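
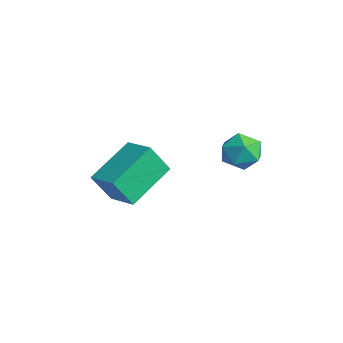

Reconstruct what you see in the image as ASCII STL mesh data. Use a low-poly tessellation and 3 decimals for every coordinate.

solid 
facet normal -0.123 0.987 0.106
outer loop
vertex 3.652 3.051 -1.226
vertex 3.027 2.92 -0.729
vertex 3.777 2.981 -0.43
endloop
endfacet
facet normal 0.563 0.827 -0.016
outer loop
vertex 3.652 3.051 -1.226
vertex 3.777 2.981 -0.43
vertex 4.284 2.626 -0.952
endloop
endfacet
facet normal 0.600 0.481 -0.639
outer loop
vertex 3.652 3.051 -1.226
vertex 4.284 2.626 -0.952
vertex 3.847 2.346 -1.574
endloop
endfacet
facet normal -0.060 0.428 -0.902
outer loop
vertex 3.652 3.051 -1.226
vertex 3.847 2.346 -1.574
vertex 3.07 2.528 -1.436
endloop
endfacet
facet normal -0.506 0.741 -0.442
outer loop
vertex 3.652 3.051 -1.226
vertex 3.07 2.528 -1.436
vertex 3.027 2.92 -0.729
endloop
endfacet
facet normal 0.779 0.381 0.498
outer loop
vertex 4.284 2.626 -0.952
vertex 3.777 2.981 -0.43
vertex 4.05 2.232 -0.284
endloop
endfacet
facet normal -0.329 0.640 0.694
outer loop
vertex 3.777 2.981 -0.43
vertex 3.027 2.92 -0.729
vertex 3.273 2.414 -0.146
endloop
endfacet
facet normal -0.952 0.241 -0.191
outer loop
vertex 3.027 2.92 -0.729
vertex 3.07 2.528 -1.436
vertex 2.836 2.134 -0.768
endloop
endfacet
facet normal -0.229 -0.266 -0.937
outer loop
vertex 3.07 2.528 -1.436
vertex 3.847 2.346 -1.574
vertex 3.343 1.779 -1.29
endloop
endfacet
facet normal 0.841 -0.179 -0.510
outer loop
vertex 3.847 2.346 -1.574
vertex 4.284 2.626 -0.952
vertex 4.093 1.84 -0.991
endloop
endfacet
facet normal 0.060 -0.428 0.902
outer loop
vertex 3.468 1.709 -0.494
vertex 4.05 2.232 -0.284
vertex 3.273 2.414 -0.146
endloop
endfacet
facet normal -0.600 -0.481 0.639
outer loop
vertex 3.468 1.709 -0.494
vertex 3.273 2.414 -0.146
vertex 2.836 2.134 -0.768
endloop
endfacet
facet normal -0.563 -0.827 0.016
outer loop
vertex 3.468 1.709 -0.494
vertex 2.836 2.134 -0.768
vertex 3.343 1.779 -1.29
endloop
endfacet
facet normal 0.123 -0.987 -0.106
outer loop
vertex 3.468 1.709 -0.494
vertex 3.343 1.779 -1.29
vertex 4.093 1.84 -0.991
endloop
endfacet
facet normal 0.506 -0.741 0.442
outer loop
vertex 3.468 1.709 -0.494
vertex 4.093 1.84 -0.991
vertex 4.05 2.232 -0.284
endloop
endfacet
facet normal 0.229 0.266 0.937
outer loop
vertex 3.273 2.414 -0.146
vertex 4.05 2.232 -0.284
vertex 3.777 2.981 -0.43
endloop
endfacet
facet normal -0.841 0.179 0.510
outer loop
vertex 2.836 2.134 -0.768
vertex 3.273 2.414 -0.146
vertex 3.027 2.92 -0.729
endloop
endfacet
facet normal -0.779 -0.381 -0.498
outer loop
vertex 3.343 1.779 -1.29
vertex 2.836 2.134 -0.768
vertex 3.07 2.528 -1.436
endloop
endfacet
facet normal 0.329 -0.640 -0.694
outer loop
vertex 4.093 1.84 -0.991
vertex 3.343 1.779 -1.29
vertex 3.847 2.346 -1.574
endloop
endfacet
facet normal 0.952 -0.241 0.191
outer loop
vertex 4.05 2.232 -0.284
vertex 4.093 1.84 -0.991
vertex 4.284 2.626 -0.952
endloop
endfacet
facet normal -0.933 -0.232 -0.275
outer loop
vertex 2.238 -2.453 -1.505
vertex 1.582 -0.807 -0.667
vertex 2.409 -1.814 -2.625
endloop
endfacet
facet normal 0.335 -0.840 -0.428
outer loop
vertex 3.538 -1.533 -2.293
vertex 2.238 -2.453 -1.505
vertex 2.409 -1.814 -2.625
endloop
endfacet
facet normal -0.933 -0.232 -0.275
outer loop
vertex 2.409 -1.814 -2.625
vertex 1.582 -0.807 -0.667
vertex 1.753 -0.169 -1.787
endloop
endfacet
facet normal 0.131 0.491 -0.861
outer loop
vertex 1.753 -0.169 -1.787
vertex 3.538 -1.533 -2.293
vertex 2.409 -1.814 -2.625
endloop
endfacet
facet normal -0.131 -0.491 0.861
outer loop
vertex 2.238 -2.453 -1.505
vertex 2.711 -0.526 -0.335
vertex 1.582 -0.807 -0.667
endloop
endfacet
facet normal 0.335 -0.840 -0.427
outer loop
vertex 3.367 -2.171 -1.173
vertex 2.238 -2.453 -1.505
vertex 3.538 -1.533 -2.293
endloop
endfacet
facet normal -0.131 -0.491 0.861
outer loop
vertex 3.367 -2.171 -1.173
vertex 2.711 -0.526 -0.335
vertex 2.238 -2.453 -1.505
endloop
endfacet
facet normal -0.335 0.840 0.427
outer loop
vertex 1.582 -0.807 -0.667
vertex 2.711 -0.526 -0.335
vertex 1.753 -0.169 -1.787
endloop
endfacet
facet normal 0.131 0.491 -0.861
outer loop
vertex 2.882 0.113 -1.455
vertex 3.538 -1.533 -2.293
vertex 1.753 -0.169 -1.787
endloop
endfacet
facet normal -0.335 0.839 0.428
outer loop
vertex 1.753 -0.169 -1.787
vertex 2.711 -0.526 -0.335
vertex 2.882 0.113 -1.455
endloop
endfacet
facet normal 0.933 0.232 0.275
outer loop
vertex 2.882 0.113 -1.455
vertex 3.367 -2.171 -1.173
vertex 3.538 -1.533 -2.293
endloop
endfacet
facet normal 0.933 0.232 0.275
outer loop
vertex 2.711 -0.526 -0.335
vertex 3.367 -2.171 -1.173
vertex 2.882 0.113 -1.455
endloop
endfacet

endsolid


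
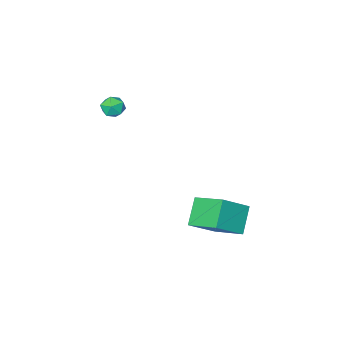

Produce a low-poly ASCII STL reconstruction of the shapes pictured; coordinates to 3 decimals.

solid 
facet normal -0.807 0.056 -0.588
outer loop
vertex 0.204 4.317 -2.743
vertex 1.115 5.098 -3.919
vertex 0.668 2.567 -3.545
endloop
endfacet
facet normal -0.542 -0.465 0.700
outer loop
vertex 2.185 2.462 -2.441
vertex 0.204 4.317 -2.743
vertex 0.668 2.567 -3.545
endloop
endfacet
facet normal -0.807 0.056 -0.587
outer loop
vertex 0.668 2.567 -3.545
vertex 1.115 5.098 -3.919
vertex 1.578 3.348 -4.722
endloop
endfacet
facet normal 0.234 -0.884 -0.405
outer loop
vertex 1.578 3.348 -4.722
vertex 2.185 2.462 -2.441
vertex 0.668 2.567 -3.545
endloop
endfacet
facet normal -0.234 0.884 0.406
outer loop
vertex 0.204 4.317 -2.743
vertex 2.632 4.993 -2.815
vertex 1.115 5.098 -3.919
endloop
endfacet
facet normal -0.542 -0.465 0.700
outer loop
vertex 1.722 4.212 -1.638
vertex 0.204 4.317 -2.743
vertex 2.185 2.462 -2.441
endloop
endfacet
facet normal -0.234 0.884 0.405
outer loop
vertex 1.722 4.212 -1.638
vertex 2.632 4.993 -2.815
vertex 0.204 4.317 -2.743
endloop
endfacet
facet normal 0.542 0.465 -0.700
outer loop
vertex 1.115 5.098 -3.919
vertex 2.632 4.993 -2.815
vertex 1.578 3.348 -4.722
endloop
endfacet
facet normal 0.234 -0.884 -0.406
outer loop
vertex 3.096 3.243 -3.617
vertex 2.185 2.462 -2.441
vertex 1.578 3.348 -4.722
endloop
endfacet
facet normal 0.542 0.465 -0.700
outer loop
vertex 1.578 3.348 -4.722
vertex 2.632 4.993 -2.815
vertex 3.096 3.243 -3.617
endloop
endfacet
facet normal 0.807 -0.056 0.588
outer loop
vertex 3.096 3.243 -3.617
vertex 1.722 4.212 -1.638
vertex 2.185 2.462 -2.441
endloop
endfacet
facet normal 0.807 -0.055 0.588
outer loop
vertex 2.632 4.993 -2.815
vertex 1.722 4.212 -1.638
vertex 3.096 3.243 -3.617
endloop
endfacet
facet normal -0.617 0.786 0.034
outer loop
vertex 3.748 -1.849 1.775
vertex 3.178 -2.293 1.707
vertex 3.43 -2.124 2.366
endloop
endfacet
facet normal -0.023 0.911 0.412
outer loop
vertex 3.748 -1.849 1.775
vertex 3.43 -2.124 2.366
vertex 4.154 -2.088 2.326
endloop
endfacet
facet normal 0.535 0.844 -0.028
outer loop
vertex 3.748 -1.849 1.775
vertex 4.154 -2.088 2.326
vertex 4.348 -2.234 1.643
endloop
endfacet
facet normal 0.287 0.679 -0.676
outer loop
vertex 3.748 -1.849 1.775
vertex 4.348 -2.234 1.643
vertex 3.745 -2.36 1.26
endloop
endfacet
facet normal -0.425 0.644 -0.636
outer loop
vertex 3.748 -1.849 1.775
vertex 3.745 -2.36 1.26
vertex 3.178 -2.293 1.707
endloop
endfacet
facet normal 0.030 0.406 0.913
outer loop
vertex 4.154 -2.088 2.326
vertex 3.43 -2.124 2.366
vertex 3.835 -2.68 2.6
endloop
endfacet
facet normal -0.931 0.204 0.304
outer loop
vertex 3.43 -2.124 2.366
vertex 3.178 -2.293 1.707
vertex 3.232 -2.806 2.217
endloop
endfacet
facet normal -0.621 -0.028 -0.783
outer loop
vertex 3.178 -2.293 1.707
vertex 3.745 -2.36 1.26
vertex 3.426 -2.952 1.534
endloop
endfacet
facet normal 0.531 0.031 -0.847
outer loop
vertex 3.745 -2.36 1.26
vertex 4.348 -2.234 1.643
vertex 4.15 -2.916 1.494
endloop
endfacet
facet normal 0.933 0.298 0.201
outer loop
vertex 4.348 -2.234 1.643
vertex 4.154 -2.088 2.326
vertex 4.402 -2.747 2.153
endloop
endfacet
facet normal -0.287 -0.679 0.676
outer loop
vertex 3.832 -3.191 2.085
vertex 3.835 -2.68 2.6
vertex 3.232 -2.806 2.217
endloop
endfacet
facet normal -0.535 -0.844 0.028
outer loop
vertex 3.832 -3.191 2.085
vertex 3.232 -2.806 2.217
vertex 3.426 -2.952 1.534
endloop
endfacet
facet normal 0.023 -0.911 -0.412
outer loop
vertex 3.832 -3.191 2.085
vertex 3.426 -2.952 1.534
vertex 4.15 -2.916 1.494
endloop
endfacet
facet normal 0.617 -0.786 -0.034
outer loop
vertex 3.832 -3.191 2.085
vertex 4.15 -2.916 1.494
vertex 4.402 -2.747 2.153
endloop
endfacet
facet normal 0.425 -0.644 0.636
outer loop
vertex 3.832 -3.191 2.085
vertex 4.402 -2.747 2.153
vertex 3.835 -2.68 2.6
endloop
endfacet
facet normal -0.531 -0.031 0.847
outer loop
vertex 3.232 -2.806 2.217
vertex 3.835 -2.68 2.6
vertex 3.43 -2.124 2.366
endloop
endfacet
facet normal -0.933 -0.298 -0.201
outer loop
vertex 3.426 -2.952 1.534
vertex 3.232 -2.806 2.217
vertex 3.178 -2.293 1.707
endloop
endfacet
facet normal -0.030 -0.406 -0.913
outer loop
vertex 4.15 -2.916 1.494
vertex 3.426 -2.952 1.534
vertex 3.745 -2.36 1.26
endloop
endfacet
facet normal 0.931 -0.204 -0.304
outer loop
vertex 4.402 -2.747 2.153
vertex 4.15 -2.916 1.494
vertex 4.348 -2.234 1.643
endloop
endfacet
facet normal 0.621 0.028 0.783
outer loop
vertex 3.835 -2.68 2.6
vertex 4.402 -2.747 2.153
vertex 4.154 -2.088 2.326
endloop
endfacet

endsolid


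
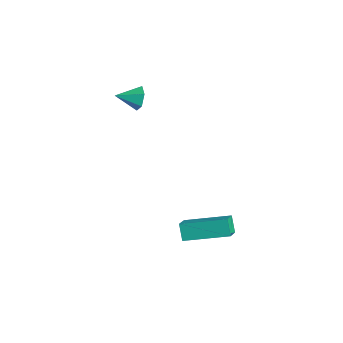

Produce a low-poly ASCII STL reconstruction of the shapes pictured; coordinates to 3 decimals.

solid 
facet normal 0.213 0.930 -0.300
outer loop
vertex -3.148 2.191 2.339
vertex -3.504 2.107 1.826
vertex -3.761 2.336 2.354
endloop
endfacet
facet normal -0.013 -0.159 0.987
outer loop
vertex -3.148 2.191 2.339
vertex -3.761 2.336 2.354
vertex -3.736 1.093 2.154
endloop
endfacet
facet normal 0.212 0.930 -0.300
outer loop
vertex -3.761 2.336 2.354
vertex -3.504 2.107 1.826
vertex -4.117 2.252 1.842
endloop
endfacet
facet normal -0.808 -0.109 0.579
outer loop
vertex -3.761 2.336 2.354
vertex -4.117 2.252 1.842
vertex -3.736 1.093 2.154
endloop
endfacet
facet normal 0.212 0.930 -0.300
outer loop
vertex -4.117 2.252 1.842
vertex -3.504 2.107 1.826
vertex -3.861 2.023 1.314
endloop
endfacet
facet normal -0.890 -0.366 -0.273
outer loop
vertex -4.117 2.252 1.842
vertex -3.861 2.023 1.314
vertex -3.736 1.093 2.154
endloop
endfacet
facet normal 0.212 0.930 -0.300
outer loop
vertex -3.861 2.023 1.314
vertex -3.504 2.107 1.826
vertex -3.248 1.878 1.298
endloop
endfacet
facet normal -0.178 -0.673 -0.718
outer loop
vertex -3.861 2.023 1.314
vertex -3.248 1.878 1.298
vertex -3.736 1.093 2.154
endloop
endfacet
facet normal 0.213 0.930 -0.300
outer loop
vertex -3.248 1.878 1.298
vertex -3.504 2.107 1.826
vertex -2.892 1.962 1.811
endloop
endfacet
facet normal 0.618 -0.723 -0.310
outer loop
vertex -3.248 1.878 1.298
vertex -2.892 1.962 1.811
vertex -3.736 1.093 2.154
endloop
endfacet
facet normal 0.213 0.930 -0.300
outer loop
vertex -2.892 1.962 1.811
vertex -3.504 2.107 1.826
vertex -3.148 2.191 2.339
endloop
endfacet
facet normal 0.700 -0.466 0.541
outer loop
vertex -2.892 1.962 1.811
vertex -3.148 2.191 2.339
vertex -3.736 1.093 2.154
endloop
endfacet
facet normal -0.578 0.076 0.813
outer loop
vertex 1.389 1.832 -2.386
vertex 2.335 3.554 -1.874
vertex 0.779 2.31 -2.864
endloop
endfacet
facet normal -0.466 -0.848 -0.253
outer loop
vertex 1.265 2.246 -3.546
vertex 1.389 1.832 -2.386
vertex 0.779 2.31 -2.864
endloop
endfacet
facet normal -0.577 0.075 0.813
outer loop
vertex 0.779 2.31 -2.864
vertex 2.335 3.554 -1.874
vertex 1.725 4.031 -2.351
endloop
endfacet
facet normal -0.669 0.525 -0.526
outer loop
vertex 1.725 4.031 -2.351
vertex 1.265 2.246 -3.546
vertex 0.779 2.31 -2.864
endloop
endfacet
facet normal 0.669 -0.524 0.526
outer loop
vertex 1.389 1.832 -2.386
vertex 2.821 3.49 -2.556
vertex 2.335 3.554 -1.874
endloop
endfacet
facet normal -0.465 -0.848 -0.253
outer loop
vertex 1.875 1.769 -3.069
vertex 1.389 1.832 -2.386
vertex 1.265 2.246 -3.546
endloop
endfacet
facet normal 0.670 -0.525 0.525
outer loop
vertex 1.875 1.769 -3.069
vertex 2.821 3.49 -2.556
vertex 1.389 1.832 -2.386
endloop
endfacet
facet normal 0.466 0.848 0.252
outer loop
vertex 2.335 3.554 -1.874
vertex 2.821 3.49 -2.556
vertex 1.725 4.031 -2.351
endloop
endfacet
facet normal -0.670 0.524 -0.525
outer loop
vertex 2.211 3.968 -3.034
vertex 1.265 2.246 -3.546
vertex 1.725 4.031 -2.351
endloop
endfacet
facet normal 0.466 0.848 0.253
outer loop
vertex 1.725 4.031 -2.351
vertex 2.821 3.49 -2.556
vertex 2.211 3.968 -3.034
endloop
endfacet
facet normal 0.577 -0.075 -0.813
outer loop
vertex 2.211 3.968 -3.034
vertex 1.875 1.769 -3.069
vertex 1.265 2.246 -3.546
endloop
endfacet
facet normal 0.578 -0.075 -0.813
outer loop
vertex 2.821 3.49 -2.556
vertex 1.875 1.769 -3.069
vertex 2.211 3.968 -3.034
endloop
endfacet

endsolid


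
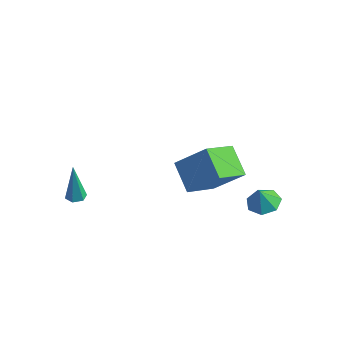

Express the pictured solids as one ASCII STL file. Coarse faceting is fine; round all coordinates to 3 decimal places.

solid 
facet normal 0.105 -0.064 -0.992
outer loop
vertex -2.934 -2.376 0.018
vertex -3.284 -2.8 0.008
vertex -3.473 -2.286 -0.045
endloop
endfacet
facet normal 0.143 0.975 0.167
outer loop
vertex -2.934 -2.376 0.018
vertex -3.473 -2.286 -0.045
vertex -3.516 -2.66 2.172
endloop
endfacet
facet normal 0.106 -0.064 -0.992
outer loop
vertex -3.473 -2.286 -0.045
vertex -3.284 -2.8 0.008
vertex -3.823 -2.711 -0.055
endloop
endfacet
facet normal -0.770 0.632 0.092
outer loop
vertex -3.473 -2.286 -0.045
vertex -3.823 -2.711 -0.055
vertex -3.516 -2.66 2.172
endloop
endfacet
facet normal 0.105 -0.066 -0.992
outer loop
vertex -3.823 -2.711 -0.055
vertex -3.284 -2.8 0.008
vertex -3.634 -3.224 -0.001
endloop
endfacet
facet normal -0.934 -0.330 0.136
outer loop
vertex -3.823 -2.711 -0.055
vertex -3.634 -3.224 -0.001
vertex -3.516 -2.66 2.172
endloop
endfacet
facet normal 0.105 -0.066 -0.992
outer loop
vertex -3.634 -3.224 -0.001
vertex -3.284 -2.8 0.008
vertex -3.095 -3.314 0.062
endloop
endfacet
facet normal -0.188 -0.948 0.256
outer loop
vertex -3.634 -3.224 -0.001
vertex -3.095 -3.314 0.062
vertex -3.516 -2.66 2.172
endloop
endfacet
facet normal 0.107 -0.065 -0.992
outer loop
vertex -3.095 -3.314 0.062
vertex -3.284 -2.8 0.008
vertex -2.746 -2.89 0.072
endloop
endfacet
facet normal 0.724 -0.604 0.332
outer loop
vertex -3.095 -3.314 0.062
vertex -2.746 -2.89 0.072
vertex -3.516 -2.66 2.172
endloop
endfacet
facet normal 0.107 -0.065 -0.992
outer loop
vertex -2.746 -2.89 0.072
vertex -3.284 -2.8 0.008
vertex -2.934 -2.376 0.018
endloop
endfacet
facet normal 0.889 0.355 0.287
outer loop
vertex -2.746 -2.89 0.072
vertex -2.934 -2.376 0.018
vertex -3.516 -2.66 2.172
endloop
endfacet
facet normal 0.065 0.271 -0.960
outer loop
vertex 4.453 3.545 -1.714
vertex 3.546 3.749 -1.718
vertex 4.264 4.303 -1.513
endloop
endfacet
facet normal 0.732 0.002 0.681
outer loop
vertex 4.453 3.545 -1.714
vertex 4.264 4.303 -1.513
vertex 3.474 3.451 -0.662
endloop
endfacet
facet normal 0.065 0.271 -0.960
outer loop
vertex 4.264 4.303 -1.513
vertex 3.546 3.749 -1.718
vertex 3.535 4.644 -1.466
endloop
endfacet
facet normal 0.296 0.523 0.799
outer loop
vertex 4.264 4.303 -1.513
vertex 3.535 4.644 -1.466
vertex 3.474 3.451 -0.662
endloop
endfacet
facet normal 0.065 0.271 -0.960
outer loop
vertex 3.535 4.644 -1.466
vertex 3.546 3.749 -1.718
vertex 2.813 4.312 -1.609
endloop
endfacet
facet normal -0.392 0.528 0.753
outer loop
vertex 3.535 4.644 -1.466
vertex 2.813 4.312 -1.609
vertex 3.474 3.451 -0.662
endloop
endfacet
facet normal 0.065 0.271 -0.960
outer loop
vertex 2.813 4.312 -1.609
vertex 3.546 3.749 -1.718
vertex 2.644 3.556 -1.834
endloop
endfacet
facet normal -0.816 0.010 0.579
outer loop
vertex 2.813 4.312 -1.609
vertex 2.644 3.556 -1.834
vertex 3.474 3.451 -0.662
endloop
endfacet
facet normal 0.065 0.271 -0.960
outer loop
vertex 2.644 3.556 -1.834
vertex 3.546 3.749 -1.718
vertex 3.153 2.945 -1.972
endloop
endfacet
facet normal -0.655 -0.637 0.407
outer loop
vertex 2.644 3.556 -1.834
vertex 3.153 2.945 -1.972
vertex 3.474 3.451 -0.662
endloop
endfacet
facet normal 0.065 0.272 -0.960
outer loop
vertex 3.153 2.945 -1.972
vertex 3.546 3.749 -1.718
vertex 3.959 2.94 -1.919
endloop
endfacet
facet normal -0.030 -0.930 0.367
outer loop
vertex 3.153 2.945 -1.972
vertex 3.959 2.94 -1.919
vertex 3.474 3.451 -0.662
endloop
endfacet
facet normal 0.065 0.272 -0.960
outer loop
vertex 3.959 2.94 -1.919
vertex 3.546 3.749 -1.718
vertex 4.453 3.545 -1.714
endloop
endfacet
facet normal 0.587 -0.645 0.489
outer loop
vertex 3.959 2.94 -1.919
vertex 4.453 3.545 -1.714
vertex 3.474 3.451 -0.662
endloop
endfacet
facet normal -0.727 0.416 0.547
outer loop
vertex 2.874 -0.433 5.486
vertex 3.154 1.378 4.481
vertex 1.439 -1.021 4.026
endloop
endfacet
facet normal -0.135 -0.866 0.481
outer loop
vertex 2.726 -1.758 3.059
vertex 2.874 -0.433 5.486
vertex 1.439 -1.021 4.026
endloop
endfacet
facet normal -0.727 0.416 0.546
outer loop
vertex 1.439 -1.021 4.026
vertex 3.154 1.378 4.481
vertex 1.72 0.789 3.021
endloop
endfacet
facet normal -0.673 -0.276 -0.686
outer loop
vertex 1.72 0.789 3.021
vertex 2.726 -1.758 3.059
vertex 1.439 -1.021 4.026
endloop
endfacet
facet normal 0.673 0.276 0.686
outer loop
vertex 2.874 -0.433 5.486
vertex 4.441 0.641 3.514
vertex 3.154 1.378 4.481
endloop
endfacet
facet normal -0.134 -0.866 0.481
outer loop
vertex 4.16 -1.169 4.519
vertex 2.874 -0.433 5.486
vertex 2.726 -1.758 3.059
endloop
endfacet
facet normal 0.674 0.276 0.686
outer loop
vertex 4.16 -1.169 4.519
vertex 4.441 0.641 3.514
vertex 2.874 -0.433 5.486
endloop
endfacet
facet normal 0.134 0.866 -0.481
outer loop
vertex 3.154 1.378 4.481
vertex 4.441 0.641 3.514
vertex 1.72 0.789 3.021
endloop
endfacet
facet normal -0.674 -0.276 -0.686
outer loop
vertex 3.006 0.053 2.054
vertex 2.726 -1.758 3.059
vertex 1.72 0.789 3.021
endloop
endfacet
facet normal 0.134 0.866 -0.481
outer loop
vertex 1.72 0.789 3.021
vertex 4.441 0.641 3.514
vertex 3.006 0.053 2.054
endloop
endfacet
facet normal 0.727 -0.416 -0.546
outer loop
vertex 3.006 0.053 2.054
vertex 4.16 -1.169 4.519
vertex 2.726 -1.758 3.059
endloop
endfacet
facet normal 0.727 -0.416 -0.547
outer loop
vertex 4.441 0.641 3.514
vertex 4.16 -1.169 4.519
vertex 3.006 0.053 2.054
endloop
endfacet

endsolid


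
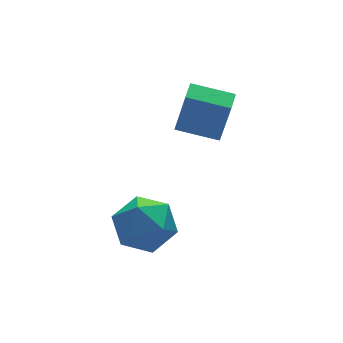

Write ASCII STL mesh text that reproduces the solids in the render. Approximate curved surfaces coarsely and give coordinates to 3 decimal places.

solid 
facet normal -0.350 0.556 0.754
outer loop
vertex -1.957 -1.698 -2.59
vertex -1.349 -2.364 -1.816
vertex -0.846 -1.4 -2.294
endloop
endfacet
facet normal -0.295 0.943 0.156
outer loop
vertex -1.957 -1.698 -2.59
vertex -0.846 -1.4 -2.294
vertex -1.2 -1.323 -3.425
endloop
endfacet
facet normal -0.694 0.632 -0.346
outer loop
vertex -1.957 -1.698 -2.59
vertex -1.2 -1.323 -3.425
vertex -1.923 -2.239 -3.647
endloop
endfacet
facet normal -0.997 0.052 -0.059
outer loop
vertex -1.957 -1.698 -2.59
vertex -1.923 -2.239 -3.647
vertex -2.015 -2.883 -2.652
endloop
endfacet
facet normal -0.784 0.006 0.621
outer loop
vertex -1.957 -1.698 -2.59
vertex -2.015 -2.883 -2.652
vertex -1.349 -2.364 -1.816
endloop
endfacet
facet normal 0.386 0.921 -0.058
outer loop
vertex -1.2 -1.323 -3.425
vertex -0.846 -1.4 -2.294
vertex -0.125 -1.757 -3.168
endloop
endfacet
facet normal 0.296 0.296 0.908
outer loop
vertex -0.846 -1.4 -2.294
vertex -1.349 -2.364 -1.816
vertex -0.217 -2.401 -2.173
endloop
endfacet
facet normal -0.406 -0.595 0.693
outer loop
vertex -1.349 -2.364 -1.816
vertex -2.015 -2.883 -2.652
vertex -0.94 -3.317 -2.395
endloop
endfacet
facet normal -0.751 -0.521 -0.407
outer loop
vertex -2.015 -2.883 -2.652
vertex -1.923 -2.239 -3.647
vertex -1.294 -3.24 -3.526
endloop
endfacet
facet normal -0.261 0.417 -0.871
outer loop
vertex -1.923 -2.239 -3.647
vertex -1.2 -1.323 -3.425
vertex -0.791 -2.276 -4.004
endloop
endfacet
facet normal 0.997 -0.052 0.059
outer loop
vertex -0.183 -2.942 -3.23
vertex -0.125 -1.757 -3.168
vertex -0.217 -2.401 -2.173
endloop
endfacet
facet normal 0.694 -0.632 0.346
outer loop
vertex -0.183 -2.942 -3.23
vertex -0.217 -2.401 -2.173
vertex -0.94 -3.317 -2.395
endloop
endfacet
facet normal 0.295 -0.943 -0.156
outer loop
vertex -0.183 -2.942 -3.23
vertex -0.94 -3.317 -2.395
vertex -1.294 -3.24 -3.526
endloop
endfacet
facet normal 0.350 -0.556 -0.754
outer loop
vertex -0.183 -2.942 -3.23
vertex -1.294 -3.24 -3.526
vertex -0.791 -2.276 -4.004
endloop
endfacet
facet normal 0.784 -0.006 -0.621
outer loop
vertex -0.183 -2.942 -3.23
vertex -0.791 -2.276 -4.004
vertex -0.125 -1.757 -3.168
endloop
endfacet
facet normal 0.751 0.521 0.407
outer loop
vertex -0.217 -2.401 -2.173
vertex -0.125 -1.757 -3.168
vertex -0.846 -1.4 -2.294
endloop
endfacet
facet normal 0.261 -0.417 0.871
outer loop
vertex -0.94 -3.317 -2.395
vertex -0.217 -2.401 -2.173
vertex -1.349 -2.364 -1.816
endloop
endfacet
facet normal -0.386 -0.921 0.058
outer loop
vertex -1.294 -3.24 -3.526
vertex -0.94 -3.317 -2.395
vertex -2.015 -2.883 -2.652
endloop
endfacet
facet normal -0.296 -0.296 -0.908
outer loop
vertex -0.791 -2.276 -4.004
vertex -1.294 -3.24 -3.526
vertex -1.923 -2.239 -3.647
endloop
endfacet
facet normal 0.406 0.595 -0.693
outer loop
vertex -0.125 -1.757 -3.168
vertex -0.791 -2.276 -4.004
vertex -1.2 -1.323 -3.425
endloop
endfacet
facet normal -0.736 0.646 0.204
outer loop
vertex 1.827 0.025 0.676
vertex 2.386 0.652 0.707
vertex 1.584 0.334 -1.183
endloop
endfacet
facet normal -0.665 -0.746 -0.037
outer loop
vertex 2.754 -0.692 -1.507
vertex 1.827 0.025 0.676
vertex 1.584 0.334 -1.183
endloop
endfacet
facet normal -0.736 0.646 0.204
outer loop
vertex 1.584 0.334 -1.183
vertex 2.386 0.652 0.707
vertex 2.143 0.961 -1.152
endloop
endfacet
facet normal -0.128 0.163 -0.978
outer loop
vertex 2.143 0.961 -1.152
vertex 2.754 -0.692 -1.507
vertex 1.584 0.334 -1.183
endloop
endfacet
facet normal 0.128 -0.163 0.978
outer loop
vertex 1.827 0.025 0.676
vertex 3.556 -0.374 0.383
vertex 2.386 0.652 0.707
endloop
endfacet
facet normal -0.665 -0.746 -0.037
outer loop
vertex 2.997 -1.001 0.352
vertex 1.827 0.025 0.676
vertex 2.754 -0.692 -1.507
endloop
endfacet
facet normal 0.128 -0.163 0.978
outer loop
vertex 2.997 -1.001 0.352
vertex 3.556 -0.374 0.383
vertex 1.827 0.025 0.676
endloop
endfacet
facet normal 0.665 0.746 0.037
outer loop
vertex 2.386 0.652 0.707
vertex 3.556 -0.374 0.383
vertex 2.143 0.961 -1.152
endloop
endfacet
facet normal -0.128 0.163 -0.978
outer loop
vertex 3.313 -0.065 -1.476
vertex 2.754 -0.692 -1.507
vertex 2.143 0.961 -1.152
endloop
endfacet
facet normal 0.665 0.746 0.037
outer loop
vertex 2.143 0.961 -1.152
vertex 3.556 -0.374 0.383
vertex 3.313 -0.065 -1.476
endloop
endfacet
facet normal 0.736 -0.646 -0.204
outer loop
vertex 3.313 -0.065 -1.476
vertex 2.997 -1.001 0.352
vertex 2.754 -0.692 -1.507
endloop
endfacet
facet normal 0.736 -0.646 -0.204
outer loop
vertex 3.556 -0.374 0.383
vertex 2.997 -1.001 0.352
vertex 3.313 -0.065 -1.476
endloop
endfacet

endsolid


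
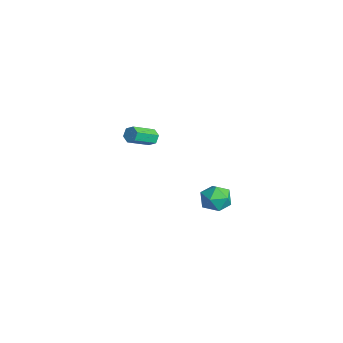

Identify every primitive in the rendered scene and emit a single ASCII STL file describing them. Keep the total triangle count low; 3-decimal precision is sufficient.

solid 
facet normal -0.233 0.833 -0.501
outer loop
vertex -3.457 -2.552 -4.139
vertex -3.624 -2.328 -3.689
vertex -3.118 -2.277 -3.839
endloop
endfacet
facet normal 0.733 -0.190 -0.654
outer loop
vertex -3.457 -2.552 -4.139
vertex -3.118 -2.277 -3.839
vertex -3.089 -3.877 -3.341
endloop
endfacet
facet normal 0.733 -0.190 -0.653
outer loop
vertex -3.089 -3.877 -3.341
vertex -3.118 -2.277 -3.839
vertex -2.75 -3.602 -3.04
endloop
endfacet
facet normal 0.230 -0.834 0.502
outer loop
vertex -3.089 -3.877 -3.341
vertex -2.75 -3.602 -3.04
vertex -3.256 -3.652 -2.891
endloop
endfacet
facet normal -0.233 0.832 -0.503
outer loop
vertex -3.118 -2.277 -3.839
vertex -3.624 -2.328 -3.689
vertex -3.285 -2.052 -3.389
endloop
endfacet
facet normal 0.920 0.355 0.164
outer loop
vertex -3.118 -2.277 -3.839
vertex -3.285 -2.052 -3.389
vertex -2.75 -3.602 -3.04
endloop
endfacet
facet normal 0.920 0.355 0.164
outer loop
vertex -2.75 -3.602 -3.04
vertex -3.285 -2.052 -3.389
vertex -2.917 -3.377 -2.59
endloop
endfacet
facet normal 0.230 -0.834 0.502
outer loop
vertex -2.75 -3.602 -3.04
vertex -2.917 -3.377 -2.59
vertex -3.256 -3.652 -2.891
endloop
endfacet
facet normal -0.233 0.832 -0.503
outer loop
vertex -3.285 -2.052 -3.389
vertex -3.624 -2.328 -3.689
vertex -3.791 -2.103 -3.239
endloop
endfacet
facet normal 0.187 0.545 0.817
outer loop
vertex -3.285 -2.052 -3.389
vertex -3.791 -2.103 -3.239
vertex -2.917 -3.377 -2.59
endloop
endfacet
facet normal 0.186 0.544 0.818
outer loop
vertex -2.917 -3.377 -2.59
vertex -3.791 -2.103 -3.239
vertex -3.423 -3.428 -2.441
endloop
endfacet
facet normal 0.232 -0.834 0.501
outer loop
vertex -2.917 -3.377 -2.59
vertex -3.423 -3.428 -2.441
vertex -3.256 -3.652 -2.891
endloop
endfacet
facet normal -0.230 0.834 -0.502
outer loop
vertex -3.791 -2.103 -3.239
vertex -3.624 -2.328 -3.689
vertex -4.13 -2.378 -3.54
endloop
endfacet
facet normal -0.733 0.189 0.653
outer loop
vertex -3.791 -2.103 -3.239
vertex -4.13 -2.378 -3.54
vertex -3.423 -3.428 -2.441
endloop
endfacet
facet normal -0.733 0.190 0.653
outer loop
vertex -3.423 -3.428 -2.441
vertex -4.13 -2.378 -3.54
vertex -3.762 -3.703 -2.741
endloop
endfacet
facet normal 0.233 -0.833 0.501
outer loop
vertex -3.423 -3.428 -2.441
vertex -3.762 -3.703 -2.741
vertex -3.256 -3.652 -2.891
endloop
endfacet
facet normal -0.230 0.834 -0.502
outer loop
vertex -4.13 -2.378 -3.54
vertex -3.624 -2.328 -3.689
vertex -3.963 -2.603 -3.99
endloop
endfacet
facet normal -0.920 -0.355 -0.164
outer loop
vertex -4.13 -2.378 -3.54
vertex -3.963 -2.603 -3.99
vertex -3.762 -3.703 -2.741
endloop
endfacet
facet normal -0.920 -0.355 -0.164
outer loop
vertex -3.762 -3.703 -2.741
vertex -3.963 -2.603 -3.99
vertex -3.595 -3.928 -3.191
endloop
endfacet
facet normal 0.233 -0.832 0.503
outer loop
vertex -3.762 -3.703 -2.741
vertex -3.595 -3.928 -3.191
vertex -3.256 -3.652 -2.891
endloop
endfacet
facet normal -0.232 0.834 -0.501
outer loop
vertex -3.963 -2.603 -3.99
vertex -3.624 -2.328 -3.689
vertex -3.457 -2.552 -4.139
endloop
endfacet
facet normal -0.186 -0.545 -0.818
outer loop
vertex -3.963 -2.603 -3.99
vertex -3.457 -2.552 -4.139
vertex -3.595 -3.928 -3.191
endloop
endfacet
facet normal -0.187 -0.544 -0.818
outer loop
vertex -3.595 -3.928 -3.191
vertex -3.457 -2.552 -4.139
vertex -3.089 -3.877 -3.341
endloop
endfacet
facet normal 0.233 -0.832 0.503
outer loop
vertex -3.595 -3.928 -3.191
vertex -3.089 -3.877 -3.341
vertex -3.256 -3.652 -2.891
endloop
endfacet
facet normal -0.563 -0.251 0.787
outer loop
vertex 2.87 -1.509 -3.261
vertex 3.281 -2.314 -3.224
vertex 3.616 -1.614 -2.761
endloop
endfacet
facet normal -0.452 0.452 0.769
outer loop
vertex 2.87 -1.509 -3.261
vertex 3.616 -1.614 -2.761
vertex 3.508 -0.869 -3.262
endloop
endfacet
facet normal -0.700 0.698 0.147
outer loop
vertex 2.87 -1.509 -3.261
vertex 3.508 -0.869 -3.262
vertex 3.106 -1.109 -4.036
endloop
endfacet
facet normal -0.965 0.146 -0.219
outer loop
vertex 2.87 -1.509 -3.261
vertex 3.106 -1.109 -4.036
vertex 2.966 -2.002 -4.013
endloop
endfacet
facet normal -0.880 -0.441 0.177
outer loop
vertex 2.87 -1.509 -3.261
vertex 2.966 -2.002 -4.013
vertex 3.281 -2.314 -3.224
endloop
endfacet
facet normal 0.253 0.565 0.786
outer loop
vertex 3.508 -0.869 -3.262
vertex 3.616 -1.614 -2.761
vertex 4.314 -1.278 -3.227
endloop
endfacet
facet normal 0.074 -0.574 0.815
outer loop
vertex 3.616 -1.614 -2.761
vertex 3.281 -2.314 -3.224
vertex 4.174 -2.171 -3.204
endloop
endfacet
facet normal -0.440 -0.881 -0.173
outer loop
vertex 3.281 -2.314 -3.224
vertex 2.966 -2.002 -4.013
vertex 3.772 -2.411 -3.978
endloop
endfacet
facet normal -0.577 0.069 -0.814
outer loop
vertex 2.966 -2.002 -4.013
vertex 3.106 -1.109 -4.036
vertex 3.664 -1.666 -4.479
endloop
endfacet
facet normal -0.149 0.964 -0.221
outer loop
vertex 3.106 -1.109 -4.036
vertex 3.508 -0.869 -3.262
vertex 3.999 -0.966 -4.016
endloop
endfacet
facet normal 0.965 -0.146 0.219
outer loop
vertex 4.41 -1.771 -3.979
vertex 4.314 -1.278 -3.227
vertex 4.174 -2.171 -3.204
endloop
endfacet
facet normal 0.700 -0.698 -0.147
outer loop
vertex 4.41 -1.771 -3.979
vertex 4.174 -2.171 -3.204
vertex 3.772 -2.411 -3.978
endloop
endfacet
facet normal 0.452 -0.452 -0.769
outer loop
vertex 4.41 -1.771 -3.979
vertex 3.772 -2.411 -3.978
vertex 3.664 -1.666 -4.479
endloop
endfacet
facet normal 0.563 0.251 -0.787
outer loop
vertex 4.41 -1.771 -3.979
vertex 3.664 -1.666 -4.479
vertex 3.999 -0.966 -4.016
endloop
endfacet
facet normal 0.880 0.441 -0.177
outer loop
vertex 4.41 -1.771 -3.979
vertex 3.999 -0.966 -4.016
vertex 4.314 -1.278 -3.227
endloop
endfacet
facet normal 0.577 -0.069 0.814
outer loop
vertex 4.174 -2.171 -3.204
vertex 4.314 -1.278 -3.227
vertex 3.616 -1.614 -2.761
endloop
endfacet
facet normal 0.149 -0.964 0.221
outer loop
vertex 3.772 -2.411 -3.978
vertex 4.174 -2.171 -3.204
vertex 3.281 -2.314 -3.224
endloop
endfacet
facet normal -0.253 -0.565 -0.786
outer loop
vertex 3.664 -1.666 -4.479
vertex 3.772 -2.411 -3.978
vertex 2.966 -2.002 -4.013
endloop
endfacet
facet normal -0.074 0.574 -0.815
outer loop
vertex 3.999 -0.966 -4.016
vertex 3.664 -1.666 -4.479
vertex 3.106 -1.109 -4.036
endloop
endfacet
facet normal 0.440 0.881 0.173
outer loop
vertex 4.314 -1.278 -3.227
vertex 3.999 -0.966 -4.016
vertex 3.508 -0.869 -3.262
endloop
endfacet

endsolid


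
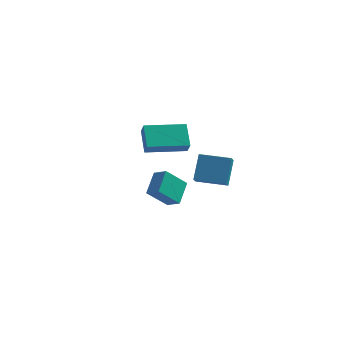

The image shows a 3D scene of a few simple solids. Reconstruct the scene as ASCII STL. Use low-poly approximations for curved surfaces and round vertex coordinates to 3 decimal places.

solid 
facet normal -0.899 -0.434 0.058
outer loop
vertex -0.392 2.033 1.066
vertex -0.647 2.476 0.426
vertex 0.066 0.959 0.141
endloop
endfacet
facet normal 0.311 -0.541 0.782
outer loop
vertex 2.027 1.904 0.014
vertex -0.392 2.033 1.066
vertex 0.066 0.959 0.141
endloop
endfacet
facet normal -0.899 -0.434 0.058
outer loop
vertex 0.066 0.959 0.141
vertex -0.647 2.476 0.426
vertex -0.189 1.402 -0.5
endloop
endfacet
facet normal 0.307 -0.721 -0.621
outer loop
vertex -0.189 1.402 -0.5
vertex 2.027 1.904 0.014
vertex 0.066 0.959 0.141
endloop
endfacet
facet normal -0.307 0.721 0.621
outer loop
vertex -0.392 2.033 1.066
vertex 1.314 3.421 0.299
vertex -0.647 2.476 0.426
endloop
endfacet
facet normal 0.311 -0.541 0.781
outer loop
vertex 1.569 2.978 0.94
vertex -0.392 2.033 1.066
vertex 2.027 1.904 0.014
endloop
endfacet
facet normal -0.308 0.721 0.621
outer loop
vertex 1.569 2.978 0.94
vertex 1.314 3.421 0.299
vertex -0.392 2.033 1.066
endloop
endfacet
facet normal -0.311 0.541 -0.781
outer loop
vertex -0.647 2.476 0.426
vertex 1.314 3.421 0.299
vertex -0.189 1.402 -0.5
endloop
endfacet
facet normal 0.307 -0.721 -0.621
outer loop
vertex 1.772 2.347 -0.626
vertex 2.027 1.904 0.014
vertex -0.189 1.402 -0.5
endloop
endfacet
facet normal -0.311 0.541 -0.782
outer loop
vertex -0.189 1.402 -0.5
vertex 1.314 3.421 0.299
vertex 1.772 2.347 -0.626
endloop
endfacet
facet normal 0.899 0.434 -0.058
outer loop
vertex 1.772 2.347 -0.626
vertex 1.569 2.978 0.94
vertex 2.027 1.904 0.014
endloop
endfacet
facet normal 0.899 0.434 -0.058
outer loop
vertex 1.314 3.421 0.299
vertex 1.569 2.978 0.94
vertex 1.772 2.347 -0.626
endloop
endfacet
facet normal -0.996 -0.046 0.070
outer loop
vertex 2.861 -0.896 -0.808
vertex 2.909 0.023 0.476
vertex 2.786 -0.117 -1.363
endloop
endfacet
facet normal -0.030 -0.582 -0.813
outer loop
vertex 4.391 -0.043 -1.476
vertex 2.861 -0.896 -0.808
vertex 2.786 -0.117 -1.363
endloop
endfacet
facet normal -0.996 -0.046 0.070
outer loop
vertex 2.786 -0.117 -1.363
vertex 2.909 0.023 0.476
vertex 2.834 0.803 -0.08
endloop
endfacet
facet normal -0.078 0.812 -0.579
outer loop
vertex 2.834 0.803 -0.08
vertex 4.391 -0.043 -1.476
vertex 2.786 -0.117 -1.363
endloop
endfacet
facet normal 0.078 -0.812 0.578
outer loop
vertex 2.861 -0.896 -0.808
vertex 4.514 0.097 0.363
vertex 2.909 0.023 0.476
endloop
endfacet
facet normal -0.030 -0.582 -0.813
outer loop
vertex 4.466 -0.823 -0.92
vertex 2.861 -0.896 -0.808
vertex 4.391 -0.043 -1.476
endloop
endfacet
facet normal 0.077 -0.812 0.579
outer loop
vertex 4.466 -0.823 -0.92
vertex 4.514 0.097 0.363
vertex 2.861 -0.896 -0.808
endloop
endfacet
facet normal 0.030 0.582 0.813
outer loop
vertex 2.909 0.023 0.476
vertex 4.514 0.097 0.363
vertex 2.834 0.803 -0.08
endloop
endfacet
facet normal -0.077 0.812 -0.578
outer loop
vertex 4.439 0.876 -0.192
vertex 4.391 -0.043 -1.476
vertex 2.834 0.803 -0.08
endloop
endfacet
facet normal 0.030 0.582 0.813
outer loop
vertex 2.834 0.803 -0.08
vertex 4.514 0.097 0.363
vertex 4.439 0.876 -0.192
endloop
endfacet
facet normal 0.996 0.046 -0.070
outer loop
vertex 4.439 0.876 -0.192
vertex 4.466 -0.823 -0.92
vertex 4.391 -0.043 -1.476
endloop
endfacet
facet normal 0.996 0.046 -0.070
outer loop
vertex 4.514 0.097 0.363
vertex 4.466 -0.823 -0.92
vertex 4.439 0.876 -0.192
endloop
endfacet
facet normal -0.564 -0.440 0.699
outer loop
vertex 2.188 -3.552 1.08
vertex 1.529 -3.264 0.729
vertex 2.109 -4.671 0.312
endloop
endfacet
facet normal 0.823 -0.360 0.439
outer loop
vertex 2.951 -4.016 -0.729
vertex 2.188 -3.552 1.08
vertex 2.109 -4.671 0.312
endloop
endfacet
facet normal -0.565 -0.440 0.698
outer loop
vertex 2.109 -4.671 0.312
vertex 1.529 -3.264 0.729
vertex 1.45 -4.383 -0.04
endloop
endfacet
facet normal -0.058 -0.823 -0.565
outer loop
vertex 1.45 -4.383 -0.04
vertex 2.951 -4.016 -0.729
vertex 2.109 -4.671 0.312
endloop
endfacet
facet normal 0.059 0.823 0.565
outer loop
vertex 2.188 -3.552 1.08
vertex 2.371 -2.609 -0.312
vertex 1.529 -3.264 0.729
endloop
endfacet
facet normal 0.823 -0.360 0.439
outer loop
vertex 3.03 -2.897 0.04
vertex 2.188 -3.552 1.08
vertex 2.951 -4.016 -0.729
endloop
endfacet
facet normal 0.058 0.823 0.565
outer loop
vertex 3.03 -2.897 0.04
vertex 2.371 -2.609 -0.312
vertex 2.188 -3.552 1.08
endloop
endfacet
facet normal -0.823 0.360 -0.439
outer loop
vertex 1.529 -3.264 0.729
vertex 2.371 -2.609 -0.312
vertex 1.45 -4.383 -0.04
endloop
endfacet
facet normal -0.058 -0.823 -0.565
outer loop
vertex 2.292 -3.728 -1.08
vertex 2.951 -4.016 -0.729
vertex 1.45 -4.383 -0.04
endloop
endfacet
facet normal -0.823 0.360 -0.440
outer loop
vertex 1.45 -4.383 -0.04
vertex 2.371 -2.609 -0.312
vertex 2.292 -3.728 -1.08
endloop
endfacet
facet normal 0.564 0.440 -0.698
outer loop
vertex 2.292 -3.728 -1.08
vertex 3.03 -2.897 0.04
vertex 2.951 -4.016 -0.729
endloop
endfacet
facet normal 0.565 0.439 -0.698
outer loop
vertex 2.371 -2.609 -0.312
vertex 3.03 -2.897 0.04
vertex 2.292 -3.728 -1.08
endloop
endfacet

endsolid


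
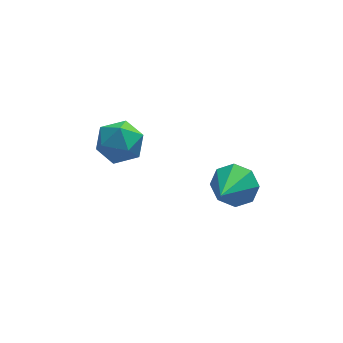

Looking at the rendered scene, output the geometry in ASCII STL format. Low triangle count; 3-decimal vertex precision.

solid 
facet normal 0.436 0.722 -0.537
outer loop
vertex 4.573 -1.173 0.229
vertex 3.721 -0.795 0.046
vertex 4.373 -0.682 0.727
endloop
endfacet
facet normal 0.586 -0.447 0.676
outer loop
vertex 4.573 -1.173 0.229
vertex 4.373 -0.682 0.727
vertex 2.919 -2.125 1.034
endloop
endfacet
facet normal 0.435 0.723 -0.536
outer loop
vertex 4.373 -0.682 0.727
vertex 3.721 -0.795 0.046
vertex 3.791 -0.258 0.827
endloop
endfacet
facet normal 0.185 0.022 0.982
outer loop
vertex 4.373 -0.682 0.727
vertex 3.791 -0.258 0.827
vertex 2.919 -2.125 1.034
endloop
endfacet
facet normal 0.436 0.723 -0.536
outer loop
vertex 3.791 -0.258 0.827
vertex 3.721 -0.795 0.046
vertex 3.168 -0.148 0.468
endloop
endfacet
facet normal -0.437 0.298 0.849
outer loop
vertex 3.791 -0.258 0.827
vertex 3.168 -0.148 0.468
vertex 2.919 -2.125 1.034
endloop
endfacet
facet normal 0.435 0.722 -0.538
outer loop
vertex 3.168 -0.148 0.468
vertex 3.721 -0.795 0.046
vertex 2.868 -0.418 -0.137
endloop
endfacet
facet normal -0.910 0.216 0.355
outer loop
vertex 3.168 -0.148 0.468
vertex 2.868 -0.418 -0.137
vertex 2.919 -2.125 1.034
endloop
endfacet
facet normal 0.435 0.723 -0.537
outer loop
vertex 2.868 -0.418 -0.137
vertex 3.721 -0.795 0.046
vertex 3.068 -0.908 -0.635
endloop
endfacet
facet normal -0.961 -0.175 -0.214
outer loop
vertex 2.868 -0.418 -0.137
vertex 3.068 -0.908 -0.635
vertex 2.919 -2.125 1.034
endloop
endfacet
facet normal 0.435 0.723 -0.537
outer loop
vertex 3.068 -0.908 -0.635
vertex 3.721 -0.795 0.046
vertex 3.65 -1.332 -0.734
endloop
endfacet
facet normal -0.559 -0.646 -0.521
outer loop
vertex 3.068 -0.908 -0.635
vertex 3.65 -1.332 -0.734
vertex 2.919 -2.125 1.034
endloop
endfacet
facet normal 0.435 0.722 -0.537
outer loop
vertex 3.65 -1.332 -0.734
vertex 3.721 -0.795 0.046
vertex 4.274 -1.442 -0.376
endloop
endfacet
facet normal 0.060 -0.920 -0.388
outer loop
vertex 3.65 -1.332 -0.734
vertex 4.274 -1.442 -0.376
vertex 2.919 -2.125 1.034
endloop
endfacet
facet normal 0.436 0.723 -0.537
outer loop
vertex 4.274 -1.442 -0.376
vertex 3.721 -0.795 0.046
vertex 4.573 -1.173 0.229
endloop
endfacet
facet normal 0.535 -0.838 0.108
outer loop
vertex 4.274 -1.442 -0.376
vertex 4.573 -1.173 0.229
vertex 2.919 -2.125 1.034
endloop
endfacet
facet normal -0.974 0.081 0.214
outer loop
vertex -0.868 3.391 -1.296
vertex -0.731 2.78 -0.439
vertex -0.626 3.834 -0.361
endloop
endfacet
facet normal -0.738 0.664 -0.124
outer loop
vertex -0.868 3.391 -1.296
vertex -0.626 3.834 -0.361
vertex -0.162 4.184 -1.25
endloop
endfacet
facet normal -0.469 0.461 -0.753
outer loop
vertex -0.868 3.391 -1.296
vertex -0.162 4.184 -1.25
vertex 0.02 3.346 -1.877
endloop
endfacet
facet normal -0.539 -0.248 -0.805
outer loop
vertex -0.868 3.391 -1.296
vertex 0.02 3.346 -1.877
vertex -0.331 2.478 -1.375
endloop
endfacet
facet normal -0.851 -0.482 -0.208
outer loop
vertex -0.868 3.391 -1.296
vertex -0.331 2.478 -1.375
vertex -0.731 2.78 -0.439
endloop
endfacet
facet normal -0.206 0.942 0.263
outer loop
vertex -0.162 4.184 -1.25
vertex -0.626 3.834 -0.361
vertex 0.411 4.062 -0.365
endloop
endfacet
facet normal -0.588 -0.001 0.809
outer loop
vertex -0.626 3.834 -0.361
vertex -0.731 2.78 -0.439
vertex 0.06 3.194 0.137
endloop
endfacet
facet normal -0.391 -0.912 0.127
outer loop
vertex -0.731 2.78 -0.439
vertex -0.331 2.478 -1.375
vertex 0.242 2.356 -0.49
endloop
endfacet
facet normal 0.114 -0.531 -0.839
outer loop
vertex -0.331 2.478 -1.375
vertex 0.02 3.346 -1.877
vertex 0.706 2.706 -1.379
endloop
endfacet
facet normal 0.228 0.615 -0.755
outer loop
vertex 0.02 3.346 -1.877
vertex -0.162 4.184 -1.25
vertex 0.811 3.76 -1.301
endloop
endfacet
facet normal 0.539 0.248 0.805
outer loop
vertex 0.948 3.149 -0.444
vertex 0.411 4.062 -0.365
vertex 0.06 3.194 0.137
endloop
endfacet
facet normal 0.469 -0.461 0.753
outer loop
vertex 0.948 3.149 -0.444
vertex 0.06 3.194 0.137
vertex 0.242 2.356 -0.49
endloop
endfacet
facet normal 0.738 -0.664 0.124
outer loop
vertex 0.948 3.149 -0.444
vertex 0.242 2.356 -0.49
vertex 0.706 2.706 -1.379
endloop
endfacet
facet normal 0.974 -0.081 -0.214
outer loop
vertex 0.948 3.149 -0.444
vertex 0.706 2.706 -1.379
vertex 0.811 3.76 -1.301
endloop
endfacet
facet normal 0.851 0.482 0.208
outer loop
vertex 0.948 3.149 -0.444
vertex 0.811 3.76 -1.301
vertex 0.411 4.062 -0.365
endloop
endfacet
facet normal -0.114 0.531 0.839
outer loop
vertex 0.06 3.194 0.137
vertex 0.411 4.062 -0.365
vertex -0.626 3.834 -0.361
endloop
endfacet
facet normal -0.228 -0.615 0.755
outer loop
vertex 0.242 2.356 -0.49
vertex 0.06 3.194 0.137
vertex -0.731 2.78 -0.439
endloop
endfacet
facet normal 0.206 -0.942 -0.263
outer loop
vertex 0.706 2.706 -1.379
vertex 0.242 2.356 -0.49
vertex -0.331 2.478 -1.375
endloop
endfacet
facet normal 0.588 0.001 -0.809
outer loop
vertex 0.811 3.76 -1.301
vertex 0.706 2.706 -1.379
vertex 0.02 3.346 -1.877
endloop
endfacet
facet normal 0.391 0.912 -0.127
outer loop
vertex 0.411 4.062 -0.365
vertex 0.811 3.76 -1.301
vertex -0.162 4.184 -1.25
endloop
endfacet

endsolid


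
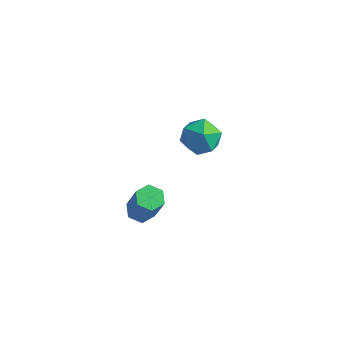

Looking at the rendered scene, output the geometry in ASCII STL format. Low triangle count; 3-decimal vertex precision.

solid 
facet normal -0.399 0.191 -0.897
outer loop
vertex 0.86 -1.522 0.783
vertex 0.472 -1.089 1.048
vertex 1.047 -0.912 0.83
endloop
endfacet
facet normal 0.869 -0.233 -0.436
outer loop
vertex 0.86 -1.522 0.783
vertex 1.047 -0.912 0.83
vertex 1.617 -1.885 2.487
endloop
endfacet
facet normal 0.869 -0.233 -0.436
outer loop
vertex 1.617 -1.885 2.487
vertex 1.047 -0.912 0.83
vertex 1.804 -1.275 2.534
endloop
endfacet
facet normal 0.398 -0.191 0.897
outer loop
vertex 1.617 -1.885 2.487
vertex 1.804 -1.275 2.534
vertex 1.228 -1.451 2.752
endloop
endfacet
facet normal -0.399 0.190 -0.897
outer loop
vertex 1.047 -0.912 0.83
vertex 0.472 -1.089 1.048
vertex 0.658 -0.478 1.095
endloop
endfacet
facet normal 0.687 0.710 -0.154
outer loop
vertex 1.047 -0.912 0.83
vertex 0.658 -0.478 1.095
vertex 1.804 -1.275 2.534
endloop
endfacet
facet normal 0.687 0.710 -0.154
outer loop
vertex 1.804 -1.275 2.534
vertex 0.658 -0.478 1.095
vertex 1.415 -0.841 2.799
endloop
endfacet
facet normal 0.398 -0.191 0.897
outer loop
vertex 1.804 -1.275 2.534
vertex 1.415 -0.841 2.799
vertex 1.228 -1.451 2.752
endloop
endfacet
facet normal -0.399 0.190 -0.897
outer loop
vertex 0.658 -0.478 1.095
vertex 0.472 -1.089 1.048
vertex 0.083 -0.655 1.313
endloop
endfacet
facet normal -0.183 0.942 0.282
outer loop
vertex 0.658 -0.478 1.095
vertex 0.083 -0.655 1.313
vertex 1.415 -0.841 2.799
endloop
endfacet
facet normal -0.183 0.942 0.282
outer loop
vertex 1.415 -0.841 2.799
vertex 0.083 -0.655 1.313
vertex 0.84 -1.018 3.017
endloop
endfacet
facet normal 0.399 -0.191 0.897
outer loop
vertex 1.415 -0.841 2.799
vertex 0.84 -1.018 3.017
vertex 1.228 -1.451 2.752
endloop
endfacet
facet normal -0.398 0.191 -0.897
outer loop
vertex 0.083 -0.655 1.313
vertex 0.472 -1.089 1.048
vertex -0.104 -1.265 1.266
endloop
endfacet
facet normal -0.869 0.233 0.436
outer loop
vertex 0.083 -0.655 1.313
vertex -0.104 -1.265 1.266
vertex 0.84 -1.018 3.017
endloop
endfacet
facet normal -0.869 0.233 0.436
outer loop
vertex 0.84 -1.018 3.017
vertex -0.104 -1.265 1.266
vertex 0.653 -1.628 2.97
endloop
endfacet
facet normal 0.399 -0.191 0.897
outer loop
vertex 0.84 -1.018 3.017
vertex 0.653 -1.628 2.97
vertex 1.228 -1.451 2.752
endloop
endfacet
facet normal -0.398 0.191 -0.897
outer loop
vertex -0.104 -1.265 1.266
vertex 0.472 -1.089 1.048
vertex 0.285 -1.699 1.001
endloop
endfacet
facet normal -0.687 -0.710 0.154
outer loop
vertex -0.104 -1.265 1.266
vertex 0.285 -1.699 1.001
vertex 0.653 -1.628 2.97
endloop
endfacet
facet normal -0.687 -0.710 0.154
outer loop
vertex 0.653 -1.628 2.97
vertex 0.285 -1.699 1.001
vertex 1.042 -2.062 2.705
endloop
endfacet
facet normal 0.399 -0.190 0.897
outer loop
vertex 0.653 -1.628 2.97
vertex 1.042 -2.062 2.705
vertex 1.228 -1.451 2.752
endloop
endfacet
facet normal -0.399 0.191 -0.897
outer loop
vertex 0.285 -1.699 1.001
vertex 0.472 -1.089 1.048
vertex 0.86 -1.522 0.783
endloop
endfacet
facet normal 0.183 -0.942 -0.282
outer loop
vertex 0.285 -1.699 1.001
vertex 0.86 -1.522 0.783
vertex 1.042 -2.062 2.705
endloop
endfacet
facet normal 0.183 -0.942 -0.282
outer loop
vertex 1.042 -2.062 2.705
vertex 0.86 -1.522 0.783
vertex 1.617 -1.885 2.487
endloop
endfacet
facet normal 0.399 -0.190 0.897
outer loop
vertex 1.042 -2.062 2.705
vertex 1.617 -1.885 2.487
vertex 1.228 -1.451 2.752
endloop
endfacet
facet normal -0.676 0.185 0.714
outer loop
vertex -0.846 4.348 1.709
vertex -0.582 3.485 2.183
vertex -0.104 4.357 2.409
endloop
endfacet
facet normal -0.423 0.794 0.438
outer loop
vertex -0.846 4.348 1.709
vertex -0.104 4.357 2.409
vertex 0.003 4.89 1.546
endloop
endfacet
facet normal -0.555 0.790 -0.263
outer loop
vertex -0.846 4.348 1.709
vertex 0.003 4.89 1.546
vertex -0.409 4.348 0.787
endloop
endfacet
facet normal -0.889 0.180 -0.421
outer loop
vertex -0.846 4.348 1.709
vertex -0.409 4.348 0.787
vertex -0.771 3.479 1.18
endloop
endfacet
facet normal -0.964 -0.194 0.183
outer loop
vertex -0.846 4.348 1.709
vertex -0.771 3.479 1.18
vertex -0.582 3.485 2.183
endloop
endfacet
facet normal 0.285 0.799 0.529
outer loop
vertex 0.003 4.89 1.546
vertex -0.104 4.357 2.409
vertex 0.791 4.361 1.92
endloop
endfacet
facet normal -0.124 -0.185 0.975
outer loop
vertex -0.104 4.357 2.409
vertex -0.582 3.485 2.183
vertex 0.429 3.492 2.313
endloop
endfacet
facet normal -0.591 -0.798 0.116
outer loop
vertex -0.582 3.485 2.183
vertex -0.771 3.479 1.18
vertex 0.017 2.95 1.554
endloop
endfacet
facet normal -0.470 -0.194 -0.861
outer loop
vertex -0.771 3.479 1.18
vertex -0.409 4.348 0.787
vertex 0.124 3.483 0.691
endloop
endfacet
facet normal 0.072 0.793 -0.605
outer loop
vertex -0.409 4.348 0.787
vertex 0.003 4.89 1.546
vertex 0.602 4.355 0.917
endloop
endfacet
facet normal 0.889 -0.180 0.421
outer loop
vertex 0.866 3.492 1.391
vertex 0.791 4.361 1.92
vertex 0.429 3.492 2.313
endloop
endfacet
facet normal 0.555 -0.790 0.263
outer loop
vertex 0.866 3.492 1.391
vertex 0.429 3.492 2.313
vertex 0.017 2.95 1.554
endloop
endfacet
facet normal 0.423 -0.794 -0.438
outer loop
vertex 0.866 3.492 1.391
vertex 0.017 2.95 1.554
vertex 0.124 3.483 0.691
endloop
endfacet
facet normal 0.676 -0.185 -0.714
outer loop
vertex 0.866 3.492 1.391
vertex 0.124 3.483 0.691
vertex 0.602 4.355 0.917
endloop
endfacet
facet normal 0.964 0.194 -0.183
outer loop
vertex 0.866 3.492 1.391
vertex 0.602 4.355 0.917
vertex 0.791 4.361 1.92
endloop
endfacet
facet normal 0.470 0.194 0.861
outer loop
vertex 0.429 3.492 2.313
vertex 0.791 4.361 1.92
vertex -0.104 4.357 2.409
endloop
endfacet
facet normal -0.072 -0.793 0.605
outer loop
vertex 0.017 2.95 1.554
vertex 0.429 3.492 2.313
vertex -0.582 3.485 2.183
endloop
endfacet
facet normal -0.285 -0.799 -0.529
outer loop
vertex 0.124 3.483 0.691
vertex 0.017 2.95 1.554
vertex -0.771 3.479 1.18
endloop
endfacet
facet normal 0.124 0.185 -0.975
outer loop
vertex 0.602 4.355 0.917
vertex 0.124 3.483 0.691
vertex -0.409 4.348 0.787
endloop
endfacet
facet normal 0.591 0.798 -0.116
outer loop
vertex 0.791 4.361 1.92
vertex 0.602 4.355 0.917
vertex 0.003 4.89 1.546
endloop
endfacet

endsolid


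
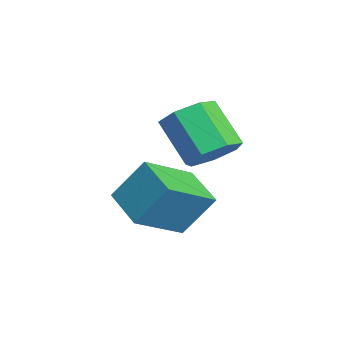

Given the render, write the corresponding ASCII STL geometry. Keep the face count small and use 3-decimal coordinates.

solid 
facet normal 0.586 0.342 -0.735
outer loop
vertex -1.63 3.209 1.678
vertex -2.416 3.765 1.31
vertex -1.705 4.038 2.004
endloop
endfacet
facet normal 0.806 -0.152 0.572
outer loop
vertex -1.63 3.209 1.678
vertex -1.705 4.038 2.004
vertex -2.779 2.539 3.117
endloop
endfacet
facet normal 0.806 -0.153 0.572
outer loop
vertex -2.779 2.539 3.117
vertex -1.705 4.038 2.004
vertex -2.854 3.368 3.444
endloop
endfacet
facet normal -0.586 -0.343 0.734
outer loop
vertex -2.779 2.539 3.117
vertex -2.854 3.368 3.444
vertex -3.564 3.095 2.75
endloop
endfacet
facet normal 0.586 0.342 -0.735
outer loop
vertex -1.705 4.038 2.004
vertex -2.416 3.765 1.31
vertex -2.315 4.661 1.808
endloop
endfacet
facet normal 0.437 0.630 0.642
outer loop
vertex -1.705 4.038 2.004
vertex -2.315 4.661 1.808
vertex -2.854 3.368 3.444
endloop
endfacet
facet normal 0.437 0.630 0.642
outer loop
vertex -2.854 3.368 3.444
vertex -2.315 4.661 1.808
vertex -3.464 3.991 3.248
endloop
endfacet
facet normal -0.586 -0.343 0.734
outer loop
vertex -2.854 3.368 3.444
vertex -3.464 3.991 3.248
vertex -3.564 3.095 2.75
endloop
endfacet
facet normal 0.586 0.342 -0.735
outer loop
vertex -2.315 4.661 1.808
vertex -2.416 3.765 1.31
vertex -3.001 4.61 1.237
endloop
endfacet
facet normal -0.260 0.938 0.229
outer loop
vertex -2.315 4.661 1.808
vertex -3.001 4.61 1.237
vertex -3.464 3.991 3.248
endloop
endfacet
facet normal -0.262 0.938 0.228
outer loop
vertex -3.464 3.991 3.248
vertex -3.001 4.61 1.237
vertex -4.149 3.939 2.676
endloop
endfacet
facet normal -0.587 -0.342 0.734
outer loop
vertex -3.464 3.991 3.248
vertex -4.149 3.939 2.676
vertex -3.564 3.095 2.75
endloop
endfacet
facet normal 0.586 0.342 -0.735
outer loop
vertex -3.001 4.61 1.237
vertex -2.416 3.765 1.31
vertex -3.246 3.922 0.721
endloop
endfacet
facet normal -0.763 0.539 -0.357
outer loop
vertex -3.001 4.61 1.237
vertex -3.246 3.922 0.721
vertex -4.149 3.939 2.676
endloop
endfacet
facet normal -0.763 0.540 -0.357
outer loop
vertex -4.149 3.939 2.676
vertex -3.246 3.922 0.721
vertex -4.394 3.252 2.161
endloop
endfacet
facet normal -0.586 -0.342 0.735
outer loop
vertex -4.149 3.939 2.676
vertex -4.394 3.252 2.161
vertex -3.564 3.095 2.75
endloop
endfacet
facet normal 0.586 0.342 -0.734
outer loop
vertex -3.246 3.922 0.721
vertex -2.416 3.765 1.31
vertex -2.866 3.117 0.649
endloop
endfacet
facet normal -0.690 -0.265 -0.673
outer loop
vertex -3.246 3.922 0.721
vertex -2.866 3.117 0.649
vertex -4.394 3.252 2.161
endloop
endfacet
facet normal -0.690 -0.263 -0.674
outer loop
vertex -4.394 3.252 2.161
vertex -2.866 3.117 0.649
vertex -4.015 2.446 2.088
endloop
endfacet
facet normal -0.586 -0.342 0.735
outer loop
vertex -4.394 3.252 2.161
vertex -4.015 2.446 2.088
vertex -3.564 3.095 2.75
endloop
endfacet
facet normal 0.586 0.342 -0.734
outer loop
vertex -2.866 3.117 0.649
vertex -2.416 3.765 1.31
vertex -2.147 2.799 1.075
endloop
endfacet
facet normal -0.098 -0.870 -0.484
outer loop
vertex -2.866 3.117 0.649
vertex -2.147 2.799 1.075
vertex -4.015 2.446 2.088
endloop
endfacet
facet normal -0.097 -0.870 -0.483
outer loop
vertex -4.015 2.446 2.088
vertex -2.147 2.799 1.075
vertex -3.296 2.129 2.514
endloop
endfacet
facet normal -0.586 -0.342 0.735
outer loop
vertex -4.015 2.446 2.088
vertex -3.296 2.129 2.514
vertex -3.564 3.095 2.75
endloop
endfacet
facet normal 0.586 0.342 -0.735
outer loop
vertex -2.147 2.799 1.075
vertex -2.416 3.765 1.31
vertex -1.63 3.209 1.678
endloop
endfacet
facet normal 0.567 -0.820 0.071
outer loop
vertex -2.147 2.799 1.075
vertex -1.63 3.209 1.678
vertex -3.296 2.129 2.514
endloop
endfacet
facet normal 0.567 -0.820 0.071
outer loop
vertex -3.296 2.129 2.514
vertex -1.63 3.209 1.678
vertex -2.779 2.539 3.117
endloop
endfacet
facet normal -0.586 -0.342 0.735
outer loop
vertex -3.296 2.129 2.514
vertex -2.779 2.539 3.117
vertex -3.564 3.095 2.75
endloop
endfacet
facet normal -0.892 -0.297 0.341
outer loop
vertex -2.236 1.514 1.243
vertex -3.188 3.197 0.215
vertex -2.459 0.482 -0.239
endloop
endfacet
facet normal 0.435 -0.768 0.470
outer loop
vertex -0.952 0.983 -0.815
vertex -2.236 1.514 1.243
vertex -2.459 0.482 -0.239
endloop
endfacet
facet normal -0.892 -0.297 0.341
outer loop
vertex -2.459 0.482 -0.239
vertex -3.188 3.197 0.215
vertex -3.412 2.165 -1.267
endloop
endfacet
facet normal -0.123 -0.567 -0.814
outer loop
vertex -3.412 2.165 -1.267
vertex -0.952 0.983 -0.815
vertex -2.459 0.482 -0.239
endloop
endfacet
facet normal 0.123 0.567 0.815
outer loop
vertex -2.236 1.514 1.243
vertex -1.681 3.698 -0.361
vertex -3.188 3.197 0.215
endloop
endfacet
facet normal 0.435 -0.769 0.469
outer loop
vertex -0.728 2.015 0.667
vertex -2.236 1.514 1.243
vertex -0.952 0.983 -0.815
endloop
endfacet
facet normal 0.123 0.567 0.815
outer loop
vertex -0.728 2.015 0.667
vertex -1.681 3.698 -0.361
vertex -2.236 1.514 1.243
endloop
endfacet
facet normal -0.435 0.768 -0.469
outer loop
vertex -3.188 3.197 0.215
vertex -1.681 3.698 -0.361
vertex -3.412 2.165 -1.267
endloop
endfacet
facet normal -0.123 -0.567 -0.815
outer loop
vertex -1.904 2.666 -1.843
vertex -0.952 0.983 -0.815
vertex -3.412 2.165 -1.267
endloop
endfacet
facet normal -0.435 0.768 -0.470
outer loop
vertex -3.412 2.165 -1.267
vertex -1.681 3.698 -0.361
vertex -1.904 2.666 -1.843
endloop
endfacet
facet normal 0.892 0.296 -0.341
outer loop
vertex -1.904 2.666 -1.843
vertex -0.728 2.015 0.667
vertex -0.952 0.983 -0.815
endloop
endfacet
facet normal 0.892 0.297 -0.341
outer loop
vertex -1.681 3.698 -0.361
vertex -0.728 2.015 0.667
vertex -1.904 2.666 -1.843
endloop
endfacet

endsolid


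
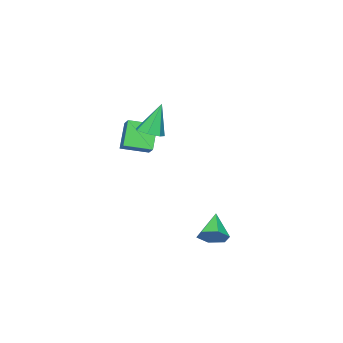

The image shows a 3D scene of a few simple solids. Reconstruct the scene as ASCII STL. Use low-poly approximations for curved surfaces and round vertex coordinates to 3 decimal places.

solid 
facet normal 0.707 0.311 -0.636
outer loop
vertex -1.156 2.063 -3.452
vertex -1.469 1.623 -4.015
vertex -1.706 2.359 -3.919
endloop
endfacet
facet normal -0.231 0.676 0.700
outer loop
vertex -1.156 2.063 -3.452
vertex -1.706 2.359 -3.919
vertex -2.571 1.137 -3.025
endloop
endfacet
facet normal 0.707 0.311 -0.635
outer loop
vertex -1.706 2.359 -3.919
vertex -1.469 1.623 -4.015
vertex -2.019 1.92 -4.482
endloop
endfacet
facet normal -0.815 0.579 0.002
outer loop
vertex -1.706 2.359 -3.919
vertex -2.019 1.92 -4.482
vertex -2.571 1.137 -3.025
endloop
endfacet
facet normal 0.707 0.312 -0.635
outer loop
vertex -2.019 1.92 -4.482
vertex -1.469 1.623 -4.015
vertex -1.781 1.183 -4.579
endloop
endfacet
facet normal -0.867 -0.221 -0.447
outer loop
vertex -2.019 1.92 -4.482
vertex -1.781 1.183 -4.579
vertex -2.571 1.137 -3.025
endloop
endfacet
facet normal 0.707 0.312 -0.635
outer loop
vertex -1.781 1.183 -4.579
vertex -1.469 1.623 -4.015
vertex -1.231 0.886 -4.112
endloop
endfacet
facet normal -0.332 -0.923 -0.196
outer loop
vertex -1.781 1.183 -4.579
vertex -1.231 0.886 -4.112
vertex -2.571 1.137 -3.025
endloop
endfacet
facet normal 0.707 0.312 -0.635
outer loop
vertex -1.231 0.886 -4.112
vertex -1.469 1.623 -4.015
vertex -0.919 1.326 -3.549
endloop
endfacet
facet normal 0.254 -0.825 0.504
outer loop
vertex -1.231 0.886 -4.112
vertex -0.919 1.326 -3.549
vertex -2.571 1.137 -3.025
endloop
endfacet
facet normal 0.707 0.311 -0.636
outer loop
vertex -0.919 1.326 -3.549
vertex -1.469 1.623 -4.015
vertex -1.156 2.063 -3.452
endloop
endfacet
facet normal 0.305 -0.027 0.952
outer loop
vertex -0.919 1.326 -3.549
vertex -1.156 2.063 -3.452
vertex -2.571 1.137 -3.025
endloop
endfacet
facet normal -0.598 0.767 -0.231
outer loop
vertex -5.101 -3.781 0.774
vertex -4.572 -3.231 1.232
vertex -4.23 -3.505 -0.564
endloop
endfacet
facet normal -0.594 -0.619 -0.514
outer loop
vertex -3.368 -4.609 -0.232
vertex -5.101 -3.781 0.774
vertex -4.23 -3.505 -0.564
endloop
endfacet
facet normal -0.599 0.767 -0.231
outer loop
vertex -4.23 -3.505 -0.564
vertex -4.572 -3.231 1.232
vertex -3.701 -2.954 -0.106
endloop
endfacet
facet normal 0.537 0.171 -0.826
outer loop
vertex -3.701 -2.954 -0.106
vertex -3.368 -4.609 -0.232
vertex -4.23 -3.505 -0.564
endloop
endfacet
facet normal -0.537 -0.171 0.826
outer loop
vertex -5.101 -3.781 0.774
vertex -3.71 -4.335 1.564
vertex -4.572 -3.231 1.232
endloop
endfacet
facet normal -0.594 -0.618 -0.515
outer loop
vertex -4.239 -4.886 1.106
vertex -5.101 -3.781 0.774
vertex -3.368 -4.609 -0.232
endloop
endfacet
facet normal -0.537 -0.171 0.826
outer loop
vertex -4.239 -4.886 1.106
vertex -3.71 -4.335 1.564
vertex -5.101 -3.781 0.774
endloop
endfacet
facet normal 0.594 0.618 0.515
outer loop
vertex -4.572 -3.231 1.232
vertex -3.71 -4.335 1.564
vertex -3.701 -2.954 -0.106
endloop
endfacet
facet normal 0.537 0.171 -0.826
outer loop
vertex -2.839 -4.059 0.226
vertex -3.368 -4.609 -0.232
vertex -3.701 -2.954 -0.106
endloop
endfacet
facet normal 0.594 0.618 0.514
outer loop
vertex -3.701 -2.954 -0.106
vertex -3.71 -4.335 1.564
vertex -2.839 -4.059 0.226
endloop
endfacet
facet normal 0.598 -0.767 0.231
outer loop
vertex -2.839 -4.059 0.226
vertex -4.239 -4.886 1.106
vertex -3.368 -4.609 -0.232
endloop
endfacet
facet normal 0.599 -0.767 0.231
outer loop
vertex -3.71 -4.335 1.564
vertex -4.239 -4.886 1.106
vertex -2.839 -4.059 0.226
endloop
endfacet
facet normal 0.315 -0.166 -0.934
outer loop
vertex -1.832 -2.663 1.771
vertex -2.412 -2.323 1.515
vertex -1.768 -2.048 1.683
endloop
endfacet
facet normal 0.784 0.007 0.620
outer loop
vertex -1.832 -2.663 1.771
vertex -1.768 -2.048 1.683
vertex -2.988 -2.017 3.225
endloop
endfacet
facet normal 0.315 -0.167 -0.934
outer loop
vertex -1.768 -2.048 1.683
vertex -2.412 -2.323 1.515
vertex -2.19 -1.64 1.468
endloop
endfacet
facet normal 0.524 0.752 0.399
outer loop
vertex -1.768 -2.048 1.683
vertex -2.19 -1.64 1.468
vertex -2.988 -2.017 3.225
endloop
endfacet
facet normal 0.316 -0.167 -0.934
outer loop
vertex -2.19 -1.64 1.468
vertex -2.412 -2.323 1.515
vertex -2.779 -1.746 1.288
endloop
endfacet
facet normal -0.209 0.971 0.113
outer loop
vertex -2.19 -1.64 1.468
vertex -2.779 -1.746 1.288
vertex -2.988 -2.017 3.225
endloop
endfacet
facet normal 0.314 -0.168 -0.934
outer loop
vertex -2.779 -1.746 1.288
vertex -2.412 -2.323 1.515
vertex -3.092 -2.287 1.28
endloop
endfacet
facet normal -0.865 0.501 -0.023
outer loop
vertex -2.779 -1.746 1.288
vertex -3.092 -2.287 1.28
vertex -2.988 -2.017 3.225
endloop
endfacet
facet normal 0.314 -0.166 -0.935
outer loop
vertex -3.092 -2.287 1.28
vertex -2.412 -2.323 1.515
vertex -2.893 -2.855 1.448
endloop
endfacet
facet normal -0.948 -0.305 0.093
outer loop
vertex -3.092 -2.287 1.28
vertex -2.893 -2.855 1.448
vertex -2.988 -2.017 3.225
endloop
endfacet
facet normal 0.315 -0.167 -0.934
outer loop
vertex -2.893 -2.855 1.448
vertex -2.412 -2.323 1.515
vertex -2.332 -3.022 1.667
endloop
endfacet
facet normal -0.396 -0.839 0.374
outer loop
vertex -2.893 -2.855 1.448
vertex -2.332 -3.022 1.667
vertex -2.988 -2.017 3.225
endloop
endfacet
facet normal 0.314 -0.167 -0.934
outer loop
vertex -2.332 -3.022 1.667
vertex -2.412 -2.323 1.515
vertex -1.832 -2.663 1.771
endloop
endfacet
facet normal 0.375 -0.699 0.609
outer loop
vertex -2.332 -3.022 1.667
vertex -1.832 -2.663 1.771
vertex -2.988 -2.017 3.225
endloop
endfacet

endsolid


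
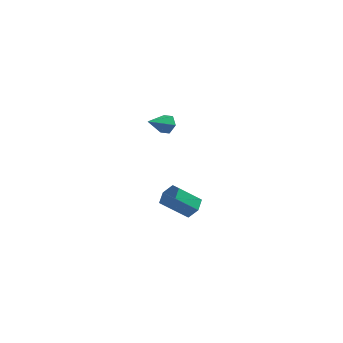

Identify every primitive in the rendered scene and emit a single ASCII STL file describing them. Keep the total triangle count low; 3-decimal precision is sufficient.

solid 
facet normal 0.505 0.717 -0.481
outer loop
vertex -0.364 -0.78 3.09
vertex -0.646 -0.324 3.474
vertex -0.077 -0.602 3.657
endloop
endfacet
facet normal 0.507 -0.862 0.014
outer loop
vertex -0.364 -0.78 3.09
vertex -0.077 -0.602 3.657
vertex -1.374 -1.356 4.166
endloop
endfacet
facet normal 0.505 0.717 -0.480
outer loop
vertex -0.077 -0.602 3.657
vertex -0.646 -0.324 3.474
vertex -0.36 -0.146 4.041
endloop
endfacet
facet normal 0.510 -0.346 0.787
outer loop
vertex -0.077 -0.602 3.657
vertex -0.36 -0.146 4.041
vertex -1.374 -1.356 4.166
endloop
endfacet
facet normal 0.506 0.717 -0.480
outer loop
vertex -0.36 -0.146 4.041
vertex -0.646 -0.324 3.474
vertex -0.929 0.133 3.858
endloop
endfacet
facet normal -0.183 0.251 0.951
outer loop
vertex -0.36 -0.146 4.041
vertex -0.929 0.133 3.858
vertex -1.374 -1.356 4.166
endloop
endfacet
facet normal 0.505 0.717 -0.481
outer loop
vertex -0.929 0.133 3.858
vertex -0.646 -0.324 3.474
vertex -1.216 -0.045 3.291
endloop
endfacet
facet normal -0.879 0.333 0.340
outer loop
vertex -0.929 0.133 3.858
vertex -1.216 -0.045 3.291
vertex -1.374 -1.356 4.166
endloop
endfacet
facet normal 0.505 0.717 -0.480
outer loop
vertex -1.216 -0.045 3.291
vertex -0.646 -0.324 3.474
vertex -0.933 -0.501 2.907
endloop
endfacet
facet normal -0.883 -0.183 -0.433
outer loop
vertex -1.216 -0.045 3.291
vertex -0.933 -0.501 2.907
vertex -1.374 -1.356 4.166
endloop
endfacet
facet normal 0.506 0.717 -0.480
outer loop
vertex -0.933 -0.501 2.907
vertex -0.646 -0.324 3.474
vertex -0.364 -0.78 3.09
endloop
endfacet
facet normal -0.191 -0.780 -0.596
outer loop
vertex -0.933 -0.501 2.907
vertex -0.364 -0.78 3.09
vertex -1.374 -1.356 4.166
endloop
endfacet
facet normal 0.674 0.343 -0.654
outer loop
vertex 0.707 1.119 -3.994
vertex 0.19 1.699 -4.223
vertex 0.709 1.836 -3.616
endloop
endfacet
facet normal 0.738 -0.316 0.596
outer loop
vertex 0.707 1.119 -3.994
vertex 0.709 1.836 -3.616
vertex -0.433 0.541 -2.888
endloop
endfacet
facet normal 0.738 -0.316 0.596
outer loop
vertex -0.433 0.541 -2.888
vertex 0.709 1.836 -3.616
vertex -0.431 1.258 -2.511
endloop
endfacet
facet normal -0.674 -0.342 0.655
outer loop
vertex -0.433 0.541 -2.888
vertex -0.431 1.258 -2.511
vertex -0.95 1.121 -3.117
endloop
endfacet
facet normal 0.675 0.342 -0.654
outer loop
vertex 0.709 1.836 -3.616
vertex 0.19 1.699 -4.223
vertex 0.192 2.416 -3.846
endloop
endfacet
facet normal 0.371 0.609 0.701
outer loop
vertex 0.709 1.836 -3.616
vertex 0.192 2.416 -3.846
vertex -0.431 1.258 -2.511
endloop
endfacet
facet normal 0.372 0.608 0.701
outer loop
vertex -0.431 1.258 -2.511
vertex 0.192 2.416 -3.846
vertex -0.948 1.838 -2.74
endloop
endfacet
facet normal -0.674 -0.342 0.655
outer loop
vertex -0.431 1.258 -2.511
vertex -0.948 1.838 -2.74
vertex -0.95 1.121 -3.117
endloop
endfacet
facet normal 0.674 0.342 -0.655
outer loop
vertex 0.192 2.416 -3.846
vertex 0.19 1.699 -4.223
vertex -0.327 2.279 -4.452
endloop
endfacet
facet normal -0.367 0.924 0.105
outer loop
vertex 0.192 2.416 -3.846
vertex -0.327 2.279 -4.452
vertex -0.948 1.838 -2.74
endloop
endfacet
facet normal -0.367 0.924 0.105
outer loop
vertex -0.948 1.838 -2.74
vertex -0.327 2.279 -4.452
vertex -1.467 1.701 -3.346
endloop
endfacet
facet normal -0.674 -0.342 0.655
outer loop
vertex -0.948 1.838 -2.74
vertex -1.467 1.701 -3.346
vertex -0.95 1.121 -3.117
endloop
endfacet
facet normal 0.674 0.342 -0.655
outer loop
vertex -0.327 2.279 -4.452
vertex 0.19 1.699 -4.223
vertex -0.329 1.562 -4.829
endloop
endfacet
facet normal -0.738 0.316 -0.596
outer loop
vertex -0.327 2.279 -4.452
vertex -0.329 1.562 -4.829
vertex -1.467 1.701 -3.346
endloop
endfacet
facet normal -0.738 0.316 -0.596
outer loop
vertex -1.467 1.701 -3.346
vertex -0.329 1.562 -4.829
vertex -1.469 0.984 -3.724
endloop
endfacet
facet normal -0.674 -0.343 0.654
outer loop
vertex -1.467 1.701 -3.346
vertex -1.469 0.984 -3.724
vertex -0.95 1.121 -3.117
endloop
endfacet
facet normal 0.674 0.342 -0.655
outer loop
vertex -0.329 1.562 -4.829
vertex 0.19 1.699 -4.223
vertex 0.188 0.982 -4.6
endloop
endfacet
facet normal -0.372 -0.608 -0.701
outer loop
vertex -0.329 1.562 -4.829
vertex 0.188 0.982 -4.6
vertex -1.469 0.984 -3.724
endloop
endfacet
facet normal -0.371 -0.609 -0.701
outer loop
vertex -1.469 0.984 -3.724
vertex 0.188 0.982 -4.6
vertex -0.952 0.404 -3.494
endloop
endfacet
facet normal -0.675 -0.342 0.654
outer loop
vertex -1.469 0.984 -3.724
vertex -0.952 0.404 -3.494
vertex -0.95 1.121 -3.117
endloop
endfacet
facet normal 0.674 0.342 -0.655
outer loop
vertex 0.188 0.982 -4.6
vertex 0.19 1.699 -4.223
vertex 0.707 1.119 -3.994
endloop
endfacet
facet normal 0.367 -0.924 -0.105
outer loop
vertex 0.188 0.982 -4.6
vertex 0.707 1.119 -3.994
vertex -0.952 0.404 -3.494
endloop
endfacet
facet normal 0.367 -0.924 -0.105
outer loop
vertex -0.952 0.404 -3.494
vertex 0.707 1.119 -3.994
vertex -0.433 0.541 -2.888
endloop
endfacet
facet normal -0.674 -0.342 0.655
outer loop
vertex -0.952 0.404 -3.494
vertex -0.433 0.541 -2.888
vertex -0.95 1.121 -3.117
endloop
endfacet

endsolid


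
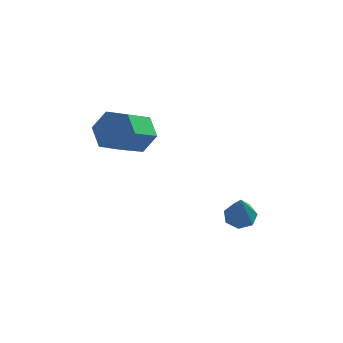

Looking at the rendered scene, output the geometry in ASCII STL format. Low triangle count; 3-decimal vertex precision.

solid 
facet normal -0.033 0.365 -0.930
outer loop
vertex 3.986 0.958 -2.016
vertex 3.409 1.396 -1.824
vertex 4.142 1.548 -1.79
endloop
endfacet
facet normal 0.925 -0.322 0.201
outer loop
vertex 3.986 0.958 -2.016
vertex 4.142 1.548 -1.79
vertex 3.471 0.704 -0.056
endloop
endfacet
facet normal -0.032 0.364 -0.931
outer loop
vertex 4.142 1.548 -1.79
vertex 3.409 1.396 -1.824
vertex 3.746 2.024 -1.59
endloop
endfacet
facet normal 0.758 0.421 0.498
outer loop
vertex 4.142 1.548 -1.79
vertex 3.746 2.024 -1.59
vertex 3.471 0.704 -0.056
endloop
endfacet
facet normal -0.033 0.364 -0.931
outer loop
vertex 3.746 2.024 -1.59
vertex 3.409 1.396 -1.824
vertex 3.096 2.027 -1.566
endloop
endfacet
facet normal 0.028 0.755 0.655
outer loop
vertex 3.746 2.024 -1.59
vertex 3.096 2.027 -1.566
vertex 3.471 0.704 -0.056
endloop
endfacet
facet normal -0.033 0.364 -0.931
outer loop
vertex 3.096 2.027 -1.566
vertex 3.409 1.396 -1.824
vertex 2.681 1.555 -1.736
endloop
endfacet
facet normal -0.714 0.429 0.553
outer loop
vertex 3.096 2.027 -1.566
vertex 2.681 1.555 -1.736
vertex 3.471 0.704 -0.056
endloop
endfacet
facet normal -0.033 0.366 -0.930
outer loop
vertex 2.681 1.555 -1.736
vertex 3.409 1.396 -1.824
vertex 2.814 0.964 -1.973
endloop
endfacet
facet normal -0.911 -0.313 0.270
outer loop
vertex 2.681 1.555 -1.736
vertex 2.814 0.964 -1.973
vertex 3.471 0.704 -0.056
endloop
endfacet
facet normal -0.032 0.365 -0.931
outer loop
vertex 2.814 0.964 -1.973
vertex 3.409 1.396 -1.824
vertex 3.395 0.698 -2.097
endloop
endfacet
facet normal -0.413 -0.911 0.018
outer loop
vertex 2.814 0.964 -1.973
vertex 3.395 0.698 -2.097
vertex 3.471 0.704 -0.056
endloop
endfacet
facet normal -0.033 0.365 -0.931
outer loop
vertex 3.395 0.698 -2.097
vertex 3.409 1.396 -1.824
vertex 3.986 0.958 -2.016
endloop
endfacet
facet normal 0.404 -0.915 -0.012
outer loop
vertex 3.395 0.698 -2.097
vertex 3.986 0.958 -2.016
vertex 3.471 0.704 -0.056
endloop
endfacet
facet normal 0.340 0.693 -0.636
outer loop
vertex -0.242 1.575 3.13
vertex -1.207 1.892 2.96
vertex -0.652 2.315 3.717
endloop
endfacet
facet normal 0.852 0.060 0.520
outer loop
vertex -0.242 1.575 3.13
vertex -0.652 2.315 3.717
vertex -0.968 0.092 4.491
endloop
endfacet
facet normal 0.852 0.060 0.520
outer loop
vertex -0.968 0.092 4.491
vertex -0.652 2.315 3.717
vertex -1.378 0.832 5.078
endloop
endfacet
facet normal -0.340 -0.693 0.636
outer loop
vertex -0.968 0.092 4.491
vertex -1.378 0.832 5.078
vertex -1.933 0.408 4.32
endloop
endfacet
facet normal 0.340 0.693 -0.636
outer loop
vertex -0.652 2.315 3.717
vertex -1.207 1.892 2.96
vertex -1.617 2.632 3.547
endloop
endfacet
facet normal 0.081 0.652 0.754
outer loop
vertex -0.652 2.315 3.717
vertex -1.617 2.632 3.547
vertex -1.378 0.832 5.078
endloop
endfacet
facet normal 0.081 0.652 0.754
outer loop
vertex -1.378 0.832 5.078
vertex -1.617 2.632 3.547
vertex -2.344 1.148 4.908
endloop
endfacet
facet normal -0.339 -0.693 0.636
outer loop
vertex -1.378 0.832 5.078
vertex -2.344 1.148 4.908
vertex -1.933 0.408 4.32
endloop
endfacet
facet normal 0.340 0.693 -0.636
outer loop
vertex -1.617 2.632 3.547
vertex -1.207 1.892 2.96
vertex -2.172 2.208 2.789
endloop
endfacet
facet normal -0.771 0.592 0.234
outer loop
vertex -1.617 2.632 3.547
vertex -2.172 2.208 2.789
vertex -2.344 1.148 4.908
endloop
endfacet
facet normal -0.771 0.592 0.233
outer loop
vertex -2.344 1.148 4.908
vertex -2.172 2.208 2.789
vertex -2.898 0.725 4.15
endloop
endfacet
facet normal -0.340 -0.694 0.635
outer loop
vertex -2.344 1.148 4.908
vertex -2.898 0.725 4.15
vertex -1.933 0.408 4.32
endloop
endfacet
facet normal 0.340 0.693 -0.636
outer loop
vertex -2.172 2.208 2.789
vertex -1.207 1.892 2.96
vertex -1.762 1.468 2.202
endloop
endfacet
facet normal -0.852 -0.060 -0.520
outer loop
vertex -2.172 2.208 2.789
vertex -1.762 1.468 2.202
vertex -2.898 0.725 4.15
endloop
endfacet
facet normal -0.852 -0.060 -0.520
outer loop
vertex -2.898 0.725 4.15
vertex -1.762 1.468 2.202
vertex -2.488 -0.015 3.563
endloop
endfacet
facet normal -0.340 -0.693 0.636
outer loop
vertex -2.898 0.725 4.15
vertex -2.488 -0.015 3.563
vertex -1.933 0.408 4.32
endloop
endfacet
facet normal 0.339 0.693 -0.636
outer loop
vertex -1.762 1.468 2.202
vertex -1.207 1.892 2.96
vertex -0.796 1.152 2.372
endloop
endfacet
facet normal -0.081 -0.652 -0.754
outer loop
vertex -1.762 1.468 2.202
vertex -0.796 1.152 2.372
vertex -2.488 -0.015 3.563
endloop
endfacet
facet normal -0.081 -0.652 -0.754
outer loop
vertex -2.488 -0.015 3.563
vertex -0.796 1.152 2.372
vertex -1.523 -0.332 3.733
endloop
endfacet
facet normal -0.340 -0.693 0.636
outer loop
vertex -2.488 -0.015 3.563
vertex -1.523 -0.332 3.733
vertex -1.933 0.408 4.32
endloop
endfacet
facet normal 0.340 0.694 -0.635
outer loop
vertex -0.796 1.152 2.372
vertex -1.207 1.892 2.96
vertex -0.242 1.575 3.13
endloop
endfacet
facet normal 0.771 -0.592 -0.233
outer loop
vertex -0.796 1.152 2.372
vertex -0.242 1.575 3.13
vertex -1.523 -0.332 3.733
endloop
endfacet
facet normal 0.771 -0.592 -0.234
outer loop
vertex -1.523 -0.332 3.733
vertex -0.242 1.575 3.13
vertex -0.968 0.092 4.491
endloop
endfacet
facet normal -0.340 -0.693 0.636
outer loop
vertex -1.523 -0.332 3.733
vertex -0.968 0.092 4.491
vertex -1.933 0.408 4.32
endloop
endfacet

endsolid
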